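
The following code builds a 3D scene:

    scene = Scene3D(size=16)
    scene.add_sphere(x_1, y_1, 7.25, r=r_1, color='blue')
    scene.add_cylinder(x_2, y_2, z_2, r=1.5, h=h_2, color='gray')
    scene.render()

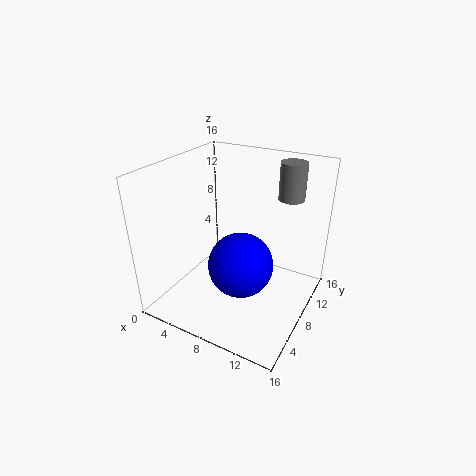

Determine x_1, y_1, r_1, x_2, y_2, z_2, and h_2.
x_1 = 10.25
y_1 = 4.5
r_1 = 3.25
x_2 = 12
y_2 = 13.25
z_2 = 11.5
h_2 = 4.25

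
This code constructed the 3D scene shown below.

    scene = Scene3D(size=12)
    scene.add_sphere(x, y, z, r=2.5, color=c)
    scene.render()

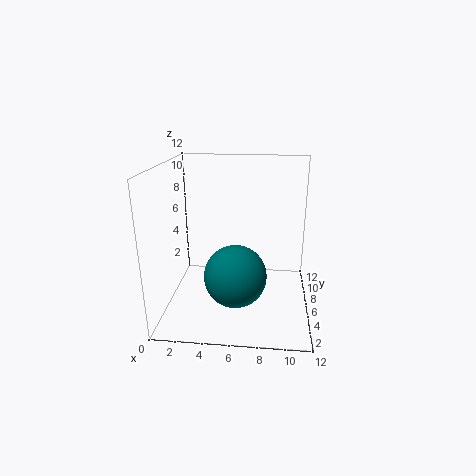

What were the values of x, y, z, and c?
x = 6, y = 4, z = 3.5, c = 'teal'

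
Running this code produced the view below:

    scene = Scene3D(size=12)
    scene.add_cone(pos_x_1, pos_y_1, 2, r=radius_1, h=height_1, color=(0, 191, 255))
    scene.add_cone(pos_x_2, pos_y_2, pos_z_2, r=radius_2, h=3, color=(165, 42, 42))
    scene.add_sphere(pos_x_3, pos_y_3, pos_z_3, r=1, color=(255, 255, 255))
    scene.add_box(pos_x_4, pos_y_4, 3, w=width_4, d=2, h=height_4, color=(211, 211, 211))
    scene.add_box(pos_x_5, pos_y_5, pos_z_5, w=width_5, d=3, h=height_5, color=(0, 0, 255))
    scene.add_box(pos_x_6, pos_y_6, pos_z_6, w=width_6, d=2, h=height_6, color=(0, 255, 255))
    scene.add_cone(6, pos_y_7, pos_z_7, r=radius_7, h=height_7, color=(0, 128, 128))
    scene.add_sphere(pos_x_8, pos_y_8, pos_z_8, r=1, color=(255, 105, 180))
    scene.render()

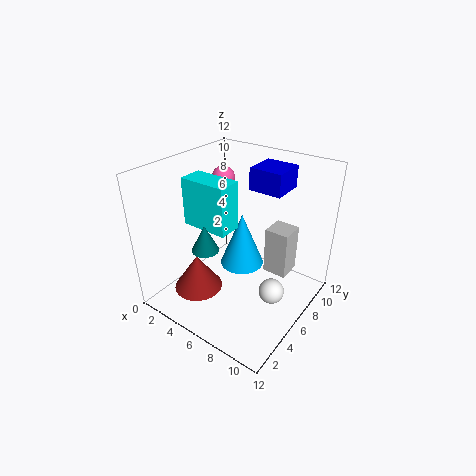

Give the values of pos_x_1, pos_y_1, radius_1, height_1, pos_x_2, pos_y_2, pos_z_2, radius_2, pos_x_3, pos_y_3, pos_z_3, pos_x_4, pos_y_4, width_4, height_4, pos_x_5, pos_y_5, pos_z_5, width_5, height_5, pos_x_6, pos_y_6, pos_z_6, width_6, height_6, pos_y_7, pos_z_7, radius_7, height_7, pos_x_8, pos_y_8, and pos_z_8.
pos_x_1 = 5; pos_y_1 = 8; radius_1 = 2; height_1 = 5; pos_x_2 = 4; pos_y_2 = 3; pos_z_2 = 2; radius_2 = 2; pos_x_3 = 10; pos_y_3 = 5; pos_z_3 = 3; pos_x_4 = 8; pos_y_4 = 7; width_4 = 2; height_4 = 4; pos_x_5 = 5; pos_y_5 = 9; pos_z_5 = 9; width_5 = 3; height_5 = 2; pos_x_6 = 2; pos_y_6 = 4; pos_z_6 = 7; width_6 = 4; height_6 = 4; pos_y_7 = 2; pos_z_7 = 7; radius_7 = 1; height_7 = 2; pos_x_8 = 3; pos_y_8 = 8; pos_z_8 = 10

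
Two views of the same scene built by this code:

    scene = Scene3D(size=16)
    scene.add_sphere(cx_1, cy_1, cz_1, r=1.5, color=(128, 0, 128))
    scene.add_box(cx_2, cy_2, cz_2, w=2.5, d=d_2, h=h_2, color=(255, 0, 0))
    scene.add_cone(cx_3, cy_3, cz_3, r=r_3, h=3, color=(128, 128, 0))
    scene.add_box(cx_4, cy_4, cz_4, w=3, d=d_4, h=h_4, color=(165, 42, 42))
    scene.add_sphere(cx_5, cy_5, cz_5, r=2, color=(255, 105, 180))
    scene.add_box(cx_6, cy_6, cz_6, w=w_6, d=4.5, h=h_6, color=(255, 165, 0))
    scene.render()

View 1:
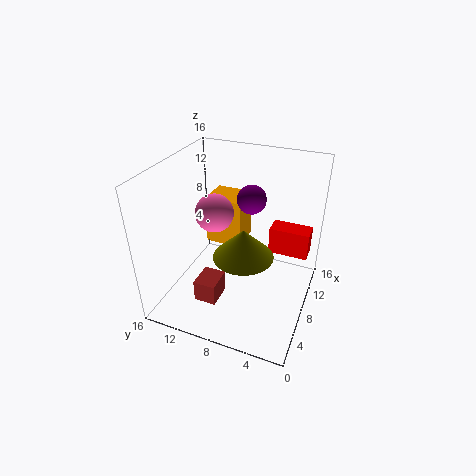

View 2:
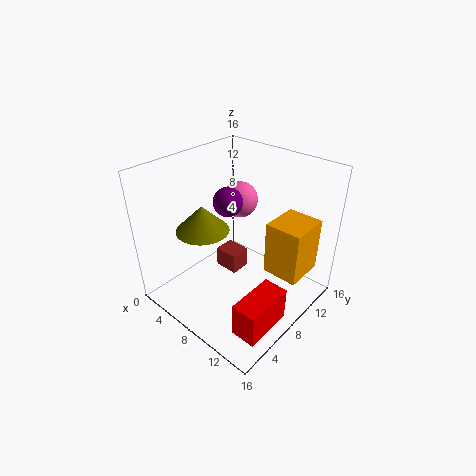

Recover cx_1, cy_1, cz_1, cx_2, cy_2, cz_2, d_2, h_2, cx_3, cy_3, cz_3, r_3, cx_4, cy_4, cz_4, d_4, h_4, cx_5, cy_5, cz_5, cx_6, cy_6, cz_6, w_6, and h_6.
cx_1 = 8; cy_1 = 6.5; cz_1 = 13; cx_2 = 13.5; cy_2 = 1; cz_2 = 3; d_2 = 5; h_2 = 3.5; cx_3 = 4.5; cy_3 = 6; cz_3 = 8.5; r_3 = 3; cx_4 = 3.5; cy_4 = 9; cz_4 = 1.5; d_4 = 2.5; h_4 = 2.5; cx_5 = 6.5; cy_5 = 10; cz_5 = 11.5; cx_6 = 11; cy_6 = 9; cz_6 = 4.5; w_6 = 4; h_6 = 6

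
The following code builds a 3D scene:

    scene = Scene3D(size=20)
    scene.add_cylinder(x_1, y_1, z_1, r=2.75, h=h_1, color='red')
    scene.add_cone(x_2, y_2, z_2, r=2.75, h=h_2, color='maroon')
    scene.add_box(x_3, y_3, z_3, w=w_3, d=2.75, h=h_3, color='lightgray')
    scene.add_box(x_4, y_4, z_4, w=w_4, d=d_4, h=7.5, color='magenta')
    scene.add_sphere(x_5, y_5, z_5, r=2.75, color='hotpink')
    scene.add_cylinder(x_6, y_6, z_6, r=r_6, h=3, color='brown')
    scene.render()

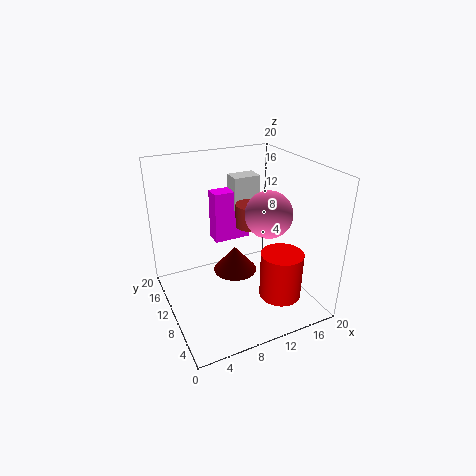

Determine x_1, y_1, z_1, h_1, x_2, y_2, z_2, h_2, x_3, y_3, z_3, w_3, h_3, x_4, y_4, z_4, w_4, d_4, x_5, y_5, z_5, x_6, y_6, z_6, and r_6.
x_1 = 13.25
y_1 = 3.75
z_1 = 3.75
h_1 = 6.25
x_2 = 8
y_2 = 6.75
z_2 = 7.5
h_2 = 3.25
x_3 = 11.25
y_3 = 13.5
z_3 = 11.5
w_3 = 4
h_3 = 5.75
x_4 = 8.25
y_4 = 13.75
z_4 = 7.75
w_4 = 5.5
d_4 = 2.5
x_5 = 10.75
y_5 = 3.5
z_5 = 16
x_6 = 11.25
y_6 = 8.75
z_6 = 12.25
r_6 = 2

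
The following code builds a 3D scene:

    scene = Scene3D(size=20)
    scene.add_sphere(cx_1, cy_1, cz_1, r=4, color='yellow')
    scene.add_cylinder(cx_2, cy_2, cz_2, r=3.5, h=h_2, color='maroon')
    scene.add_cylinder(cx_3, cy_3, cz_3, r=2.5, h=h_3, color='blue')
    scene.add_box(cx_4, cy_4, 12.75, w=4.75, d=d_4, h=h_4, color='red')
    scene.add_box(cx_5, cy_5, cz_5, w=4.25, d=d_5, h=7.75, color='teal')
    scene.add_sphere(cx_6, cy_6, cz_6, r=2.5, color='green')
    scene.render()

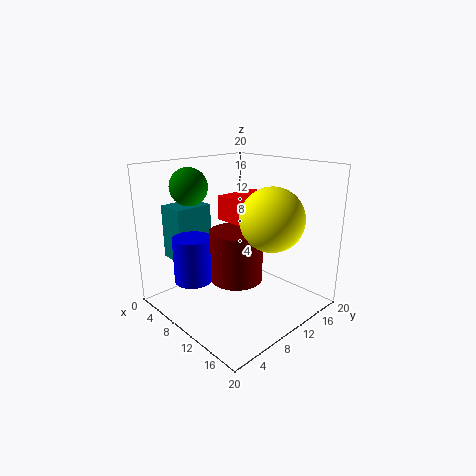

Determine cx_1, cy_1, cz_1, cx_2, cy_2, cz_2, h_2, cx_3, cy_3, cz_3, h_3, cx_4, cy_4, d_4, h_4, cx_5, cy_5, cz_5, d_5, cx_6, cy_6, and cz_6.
cx_1 = 16, cy_1 = 10, cz_1 = 14, cx_2 = 11.75, cy_2 = 8, cz_2 = 5.25, h_2 = 6.75, cx_3 = 8.25, cy_3 = 3.5, cz_3 = 5.25, h_3 = 6, cx_4 = 8.25, cy_4 = 8, d_4 = 6.5, h_4 = 3.25, cx_5 = 0.75, cy_5 = 3.75, cz_5 = 6.25, d_5 = 5.5, cx_6 = 6, cy_6 = 5, cz_6 = 17.25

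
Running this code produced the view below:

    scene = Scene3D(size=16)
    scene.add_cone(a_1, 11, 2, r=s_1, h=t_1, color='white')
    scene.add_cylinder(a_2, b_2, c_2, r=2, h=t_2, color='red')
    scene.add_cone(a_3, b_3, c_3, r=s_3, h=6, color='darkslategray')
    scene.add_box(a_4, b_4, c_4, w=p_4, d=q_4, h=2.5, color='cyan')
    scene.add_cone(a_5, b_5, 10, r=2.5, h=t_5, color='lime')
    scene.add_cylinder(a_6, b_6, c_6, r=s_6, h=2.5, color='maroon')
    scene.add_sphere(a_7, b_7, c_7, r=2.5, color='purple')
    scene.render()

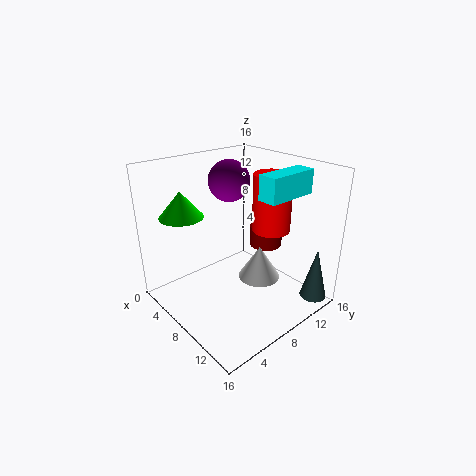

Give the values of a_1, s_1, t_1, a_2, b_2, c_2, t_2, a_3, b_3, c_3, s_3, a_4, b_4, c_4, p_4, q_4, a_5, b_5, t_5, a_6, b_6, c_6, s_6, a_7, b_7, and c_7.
a_1 = 8.5, s_1 = 2.5, t_1 = 4, a_2 = 11, b_2 = 10, c_2 = 9.5, t_2 = 6, a_3 = 14.5, b_3 = 14, c_3 = 1, s_3 = 1.5, a_4 = 11.5, b_4 = 7.5, c_4 = 13.5, p_4 = 2, q_4 = 5.5, a_5 = 3, b_5 = 4, t_5 = 3, a_6 = 7, b_6 = 13.5, c_6 = 5, s_6 = 2, a_7 = 3.5, b_7 = 10.5, c_7 = 13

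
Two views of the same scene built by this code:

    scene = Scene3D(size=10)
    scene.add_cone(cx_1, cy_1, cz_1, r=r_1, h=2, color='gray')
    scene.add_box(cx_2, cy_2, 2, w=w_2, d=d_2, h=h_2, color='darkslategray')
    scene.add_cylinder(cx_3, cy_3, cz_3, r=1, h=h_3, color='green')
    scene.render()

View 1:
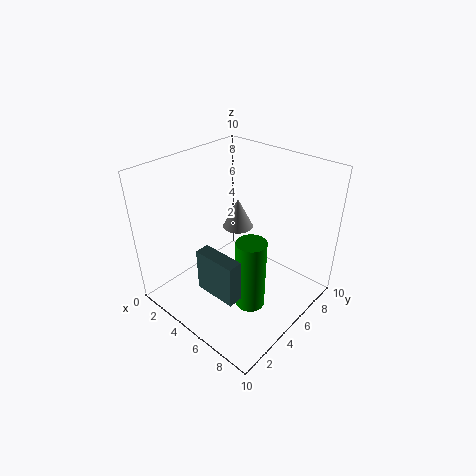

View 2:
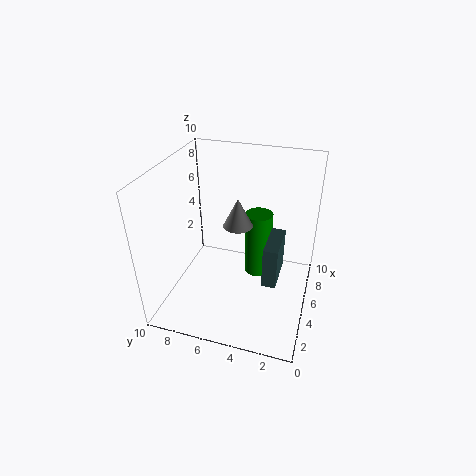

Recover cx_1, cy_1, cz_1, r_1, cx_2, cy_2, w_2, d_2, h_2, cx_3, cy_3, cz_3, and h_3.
cx_1 = 5; cy_1 = 5; cz_1 = 6; r_1 = 1; cx_2 = 4; cy_2 = 2; w_2 = 3; d_2 = 1; h_2 = 3; cx_3 = 7; cy_3 = 4; cz_3 = 1; h_3 = 5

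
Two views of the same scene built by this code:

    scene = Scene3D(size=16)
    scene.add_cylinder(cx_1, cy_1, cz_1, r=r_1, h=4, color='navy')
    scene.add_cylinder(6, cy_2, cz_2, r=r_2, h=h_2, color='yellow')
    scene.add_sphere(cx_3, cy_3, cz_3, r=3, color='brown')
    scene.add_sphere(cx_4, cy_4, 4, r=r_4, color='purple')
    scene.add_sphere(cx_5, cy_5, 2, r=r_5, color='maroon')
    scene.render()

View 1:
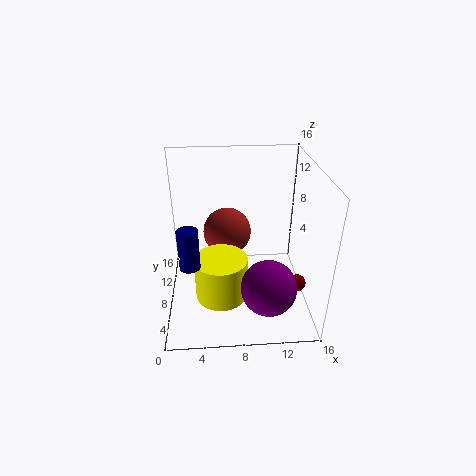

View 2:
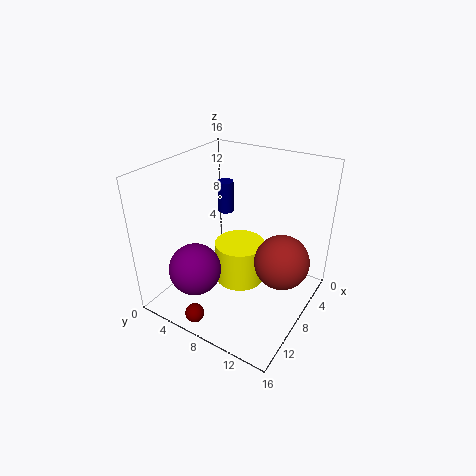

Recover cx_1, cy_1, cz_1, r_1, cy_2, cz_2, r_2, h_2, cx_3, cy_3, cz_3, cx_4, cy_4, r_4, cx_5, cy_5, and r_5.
cx_1 = 3
cy_1 = 3
cz_1 = 8
r_1 = 1
cy_2 = 7
cz_2 = 1
r_2 = 3
h_2 = 5
cx_3 = 7
cy_3 = 13
cz_3 = 6
cx_4 = 11
cy_4 = 4
r_4 = 3
cx_5 = 15
cy_5 = 7
r_5 = 1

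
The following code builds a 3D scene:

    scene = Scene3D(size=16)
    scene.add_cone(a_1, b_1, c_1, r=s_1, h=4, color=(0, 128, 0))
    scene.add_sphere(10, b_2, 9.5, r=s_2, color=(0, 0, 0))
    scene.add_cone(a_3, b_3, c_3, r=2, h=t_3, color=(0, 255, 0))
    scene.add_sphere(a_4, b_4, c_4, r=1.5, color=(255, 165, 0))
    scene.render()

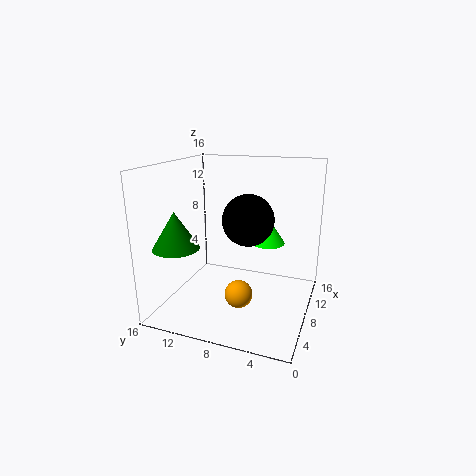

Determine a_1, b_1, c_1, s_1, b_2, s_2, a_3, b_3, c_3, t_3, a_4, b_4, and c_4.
a_1 = 4
b_1 = 13.5
c_1 = 7.5
s_1 = 2.5
b_2 = 7.5
s_2 = 3
a_3 = 11.5
b_3 = 5.5
c_3 = 6.5
t_3 = 3
a_4 = 5.5
b_4 = 7
c_4 = 2.5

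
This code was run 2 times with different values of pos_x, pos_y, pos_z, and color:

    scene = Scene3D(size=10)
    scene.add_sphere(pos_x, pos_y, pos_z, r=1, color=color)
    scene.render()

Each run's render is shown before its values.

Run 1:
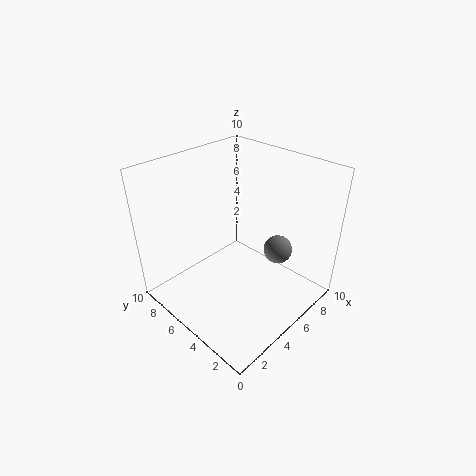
pos_x = 7; pos_y = 3; pos_z = 4; color = 'gray'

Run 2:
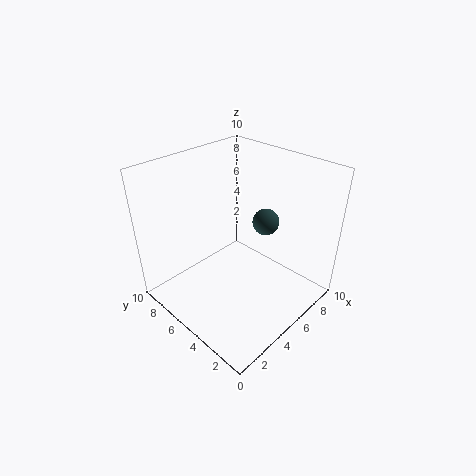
pos_x = 8; pos_y = 5; pos_z = 5; color = 'darkslategray'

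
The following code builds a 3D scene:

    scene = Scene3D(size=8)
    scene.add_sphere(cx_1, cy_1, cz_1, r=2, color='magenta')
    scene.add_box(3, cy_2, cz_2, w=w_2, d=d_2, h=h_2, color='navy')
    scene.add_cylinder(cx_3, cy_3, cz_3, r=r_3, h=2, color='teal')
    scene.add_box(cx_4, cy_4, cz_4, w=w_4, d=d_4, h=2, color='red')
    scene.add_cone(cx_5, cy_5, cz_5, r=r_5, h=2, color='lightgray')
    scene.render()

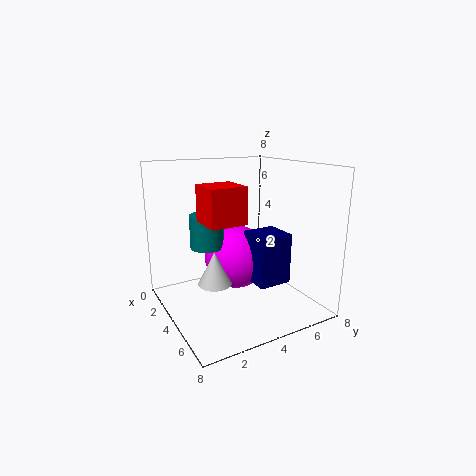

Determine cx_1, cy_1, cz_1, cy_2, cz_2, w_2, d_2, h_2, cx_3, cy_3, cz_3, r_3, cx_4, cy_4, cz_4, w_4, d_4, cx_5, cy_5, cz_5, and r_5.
cx_1 = 2
cy_1 = 5
cz_1 = 2
cy_2 = 5
cz_2 = 1
w_2 = 2
d_2 = 2
h_2 = 3
cx_3 = 2
cy_3 = 3
cz_3 = 3
r_3 = 1
cx_4 = 3
cy_4 = 2
cz_4 = 5
w_4 = 2
d_4 = 2
cx_5 = 3
cy_5 = 3
cz_5 = 1
r_5 = 1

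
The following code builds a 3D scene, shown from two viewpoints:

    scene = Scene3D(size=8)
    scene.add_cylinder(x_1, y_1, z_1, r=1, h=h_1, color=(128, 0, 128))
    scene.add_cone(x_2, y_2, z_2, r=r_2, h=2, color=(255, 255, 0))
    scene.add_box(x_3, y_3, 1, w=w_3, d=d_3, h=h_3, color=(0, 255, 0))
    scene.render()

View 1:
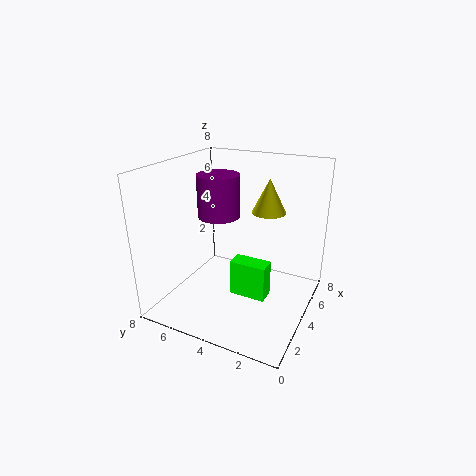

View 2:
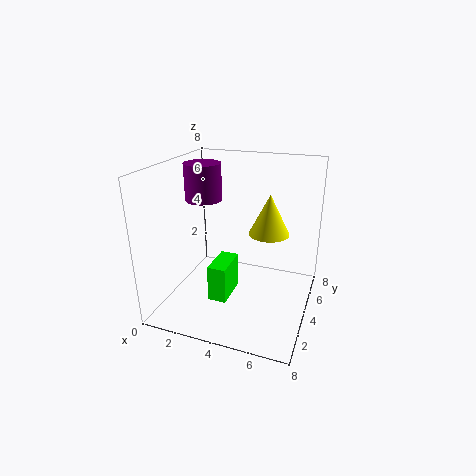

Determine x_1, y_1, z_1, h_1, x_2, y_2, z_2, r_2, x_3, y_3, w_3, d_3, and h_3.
x_1 = 2, y_1 = 4, z_1 = 6, h_1 = 2, x_2 = 6, y_2 = 3, z_2 = 5, r_2 = 1, x_3 = 3, y_3 = 2, w_3 = 1, d_3 = 2, h_3 = 2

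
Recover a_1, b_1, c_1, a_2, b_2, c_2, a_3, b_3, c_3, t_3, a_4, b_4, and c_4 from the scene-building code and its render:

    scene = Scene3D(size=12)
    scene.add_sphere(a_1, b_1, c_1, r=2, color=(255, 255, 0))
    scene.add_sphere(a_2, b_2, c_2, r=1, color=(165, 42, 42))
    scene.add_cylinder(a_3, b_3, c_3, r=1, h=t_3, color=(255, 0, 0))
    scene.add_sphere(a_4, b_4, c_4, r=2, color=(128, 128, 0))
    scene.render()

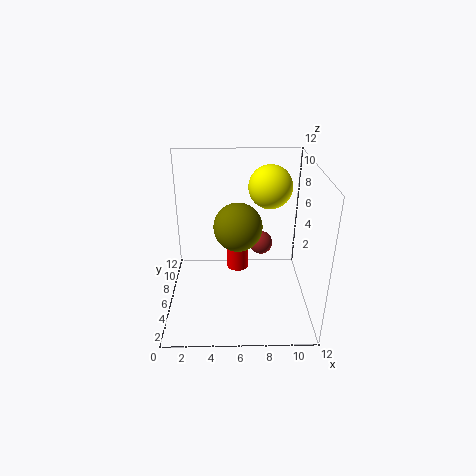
a_1 = 9
b_1 = 10
c_1 = 9
a_2 = 8
b_2 = 7
c_2 = 5
a_3 = 6
b_3 = 8
c_3 = 2
t_3 = 4
a_4 = 6
b_4 = 6
c_4 = 7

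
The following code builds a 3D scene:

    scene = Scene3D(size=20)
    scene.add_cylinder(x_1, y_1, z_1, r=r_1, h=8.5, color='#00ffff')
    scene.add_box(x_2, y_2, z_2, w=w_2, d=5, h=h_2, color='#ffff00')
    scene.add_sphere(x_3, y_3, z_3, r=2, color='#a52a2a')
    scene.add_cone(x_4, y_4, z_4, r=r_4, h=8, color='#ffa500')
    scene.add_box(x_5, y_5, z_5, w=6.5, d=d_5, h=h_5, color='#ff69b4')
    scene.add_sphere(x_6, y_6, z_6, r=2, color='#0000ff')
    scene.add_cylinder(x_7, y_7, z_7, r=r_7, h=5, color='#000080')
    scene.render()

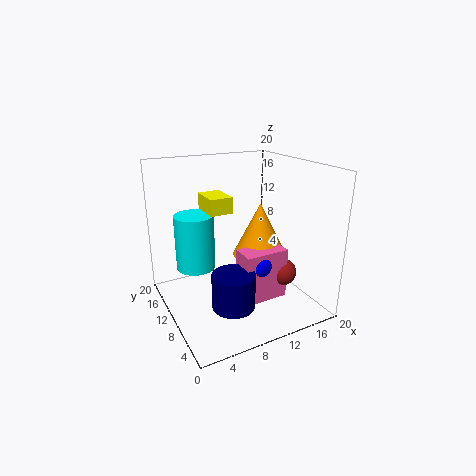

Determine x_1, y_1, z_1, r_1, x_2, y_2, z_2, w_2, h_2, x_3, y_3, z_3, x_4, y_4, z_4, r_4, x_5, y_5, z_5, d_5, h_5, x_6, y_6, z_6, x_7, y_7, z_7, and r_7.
x_1 = 6, y_1 = 16.5, z_1 = 3.5, r_1 = 3, x_2 = 8, y_2 = 14.5, z_2 = 12, w_2 = 3.5, h_2 = 2.5, x_3 = 16.5, y_3 = 8, z_3 = 4, x_4 = 14.5, y_4 = 11.5, z_4 = 6, r_4 = 4, x_5 = 10, y_5 = 7, z_5 = 0.5, d_5 = 3.5, h_5 = 7.5, x_6 = 12.5, y_6 = 8.5, z_6 = 6, x_7 = 8, y_7 = 7.5, z_7 = 1, r_7 = 3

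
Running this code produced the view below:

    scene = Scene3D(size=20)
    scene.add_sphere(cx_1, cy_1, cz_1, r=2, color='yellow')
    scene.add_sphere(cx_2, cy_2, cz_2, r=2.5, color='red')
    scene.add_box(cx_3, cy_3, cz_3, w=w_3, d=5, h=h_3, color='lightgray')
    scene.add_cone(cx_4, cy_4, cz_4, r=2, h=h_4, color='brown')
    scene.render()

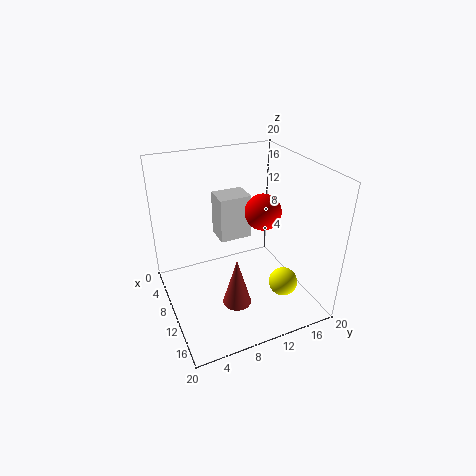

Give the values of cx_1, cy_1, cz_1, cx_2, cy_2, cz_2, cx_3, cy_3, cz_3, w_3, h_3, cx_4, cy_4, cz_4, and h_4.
cx_1 = 14.5, cy_1 = 15, cz_1 = 4, cx_2 = 10.5, cy_2 = 13.5, cz_2 = 13.5, cx_3 = 1, cy_3 = 9.5, cz_3 = 6.5, w_3 = 4, h_3 = 7, cx_4 = 13, cy_4 = 8.5, cz_4 = 1.5, h_4 = 7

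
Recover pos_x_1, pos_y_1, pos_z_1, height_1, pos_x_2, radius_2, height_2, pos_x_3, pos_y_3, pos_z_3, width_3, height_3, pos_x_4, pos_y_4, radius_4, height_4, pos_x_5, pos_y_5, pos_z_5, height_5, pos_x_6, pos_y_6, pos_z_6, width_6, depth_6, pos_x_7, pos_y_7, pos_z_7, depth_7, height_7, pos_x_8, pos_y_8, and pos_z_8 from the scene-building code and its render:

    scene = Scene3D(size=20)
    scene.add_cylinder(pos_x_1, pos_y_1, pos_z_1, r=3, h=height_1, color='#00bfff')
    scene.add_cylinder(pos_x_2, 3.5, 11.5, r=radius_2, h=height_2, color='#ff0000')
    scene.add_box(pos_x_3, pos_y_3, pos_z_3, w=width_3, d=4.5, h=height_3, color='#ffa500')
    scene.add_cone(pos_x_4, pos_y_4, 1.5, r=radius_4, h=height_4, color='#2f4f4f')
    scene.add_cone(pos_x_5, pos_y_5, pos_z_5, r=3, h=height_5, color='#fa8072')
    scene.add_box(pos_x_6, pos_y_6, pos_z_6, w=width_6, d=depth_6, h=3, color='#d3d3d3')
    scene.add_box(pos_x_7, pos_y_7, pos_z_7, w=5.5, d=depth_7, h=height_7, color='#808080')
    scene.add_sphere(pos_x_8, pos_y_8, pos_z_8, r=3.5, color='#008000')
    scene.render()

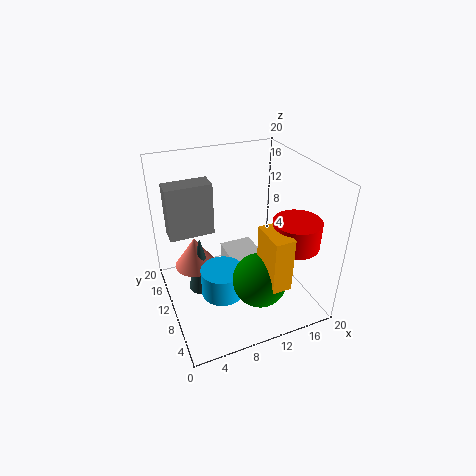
pos_x_1 = 7; pos_y_1 = 8.5; pos_z_1 = 2.5; height_1 = 4; pos_x_2 = 15; radius_2 = 3; height_2 = 3.5; pos_x_3 = 10.5; pos_y_3 = 0.5; pos_z_3 = 7.5; width_3 = 2.5; height_3 = 7; pos_x_4 = 5; pos_y_4 = 12; radius_4 = 2; height_4 = 8.5; pos_x_5 = 4.5; pos_y_5 = 13; pos_z_5 = 5; height_5 = 4.5; pos_x_6 = 9.5; pos_y_6 = 10; pos_z_6 = 2.5; width_6 = 5; depth_6 = 6; pos_x_7 = 0.5; pos_y_7 = 8; pos_z_7 = 13; depth_7 = 2.5; height_7 = 6.5; pos_x_8 = 10.5; pos_y_8 = 4; pos_z_8 = 7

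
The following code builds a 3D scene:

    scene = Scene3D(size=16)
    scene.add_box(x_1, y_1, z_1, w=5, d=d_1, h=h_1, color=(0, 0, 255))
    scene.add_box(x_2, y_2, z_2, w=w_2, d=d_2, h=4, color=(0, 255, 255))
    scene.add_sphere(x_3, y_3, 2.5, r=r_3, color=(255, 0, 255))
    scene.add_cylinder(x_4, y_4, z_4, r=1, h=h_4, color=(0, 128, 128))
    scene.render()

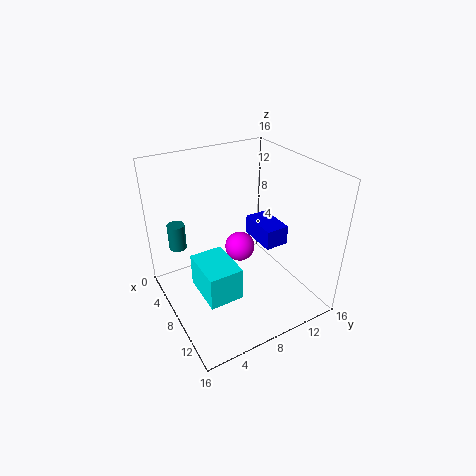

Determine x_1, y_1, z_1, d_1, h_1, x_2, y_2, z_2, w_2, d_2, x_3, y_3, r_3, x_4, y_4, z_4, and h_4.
x_1 = 2.5; y_1 = 12.5; z_1 = 4.5; d_1 = 3; h_1 = 2.5; x_2 = 4.5; y_2 = 3.5; z_2 = 1; w_2 = 5.5; d_2 = 4; x_3 = 2.5; y_3 = 11.5; r_3 = 2; x_4 = 3.5; y_4 = 2.5; z_4 = 6; h_4 = 3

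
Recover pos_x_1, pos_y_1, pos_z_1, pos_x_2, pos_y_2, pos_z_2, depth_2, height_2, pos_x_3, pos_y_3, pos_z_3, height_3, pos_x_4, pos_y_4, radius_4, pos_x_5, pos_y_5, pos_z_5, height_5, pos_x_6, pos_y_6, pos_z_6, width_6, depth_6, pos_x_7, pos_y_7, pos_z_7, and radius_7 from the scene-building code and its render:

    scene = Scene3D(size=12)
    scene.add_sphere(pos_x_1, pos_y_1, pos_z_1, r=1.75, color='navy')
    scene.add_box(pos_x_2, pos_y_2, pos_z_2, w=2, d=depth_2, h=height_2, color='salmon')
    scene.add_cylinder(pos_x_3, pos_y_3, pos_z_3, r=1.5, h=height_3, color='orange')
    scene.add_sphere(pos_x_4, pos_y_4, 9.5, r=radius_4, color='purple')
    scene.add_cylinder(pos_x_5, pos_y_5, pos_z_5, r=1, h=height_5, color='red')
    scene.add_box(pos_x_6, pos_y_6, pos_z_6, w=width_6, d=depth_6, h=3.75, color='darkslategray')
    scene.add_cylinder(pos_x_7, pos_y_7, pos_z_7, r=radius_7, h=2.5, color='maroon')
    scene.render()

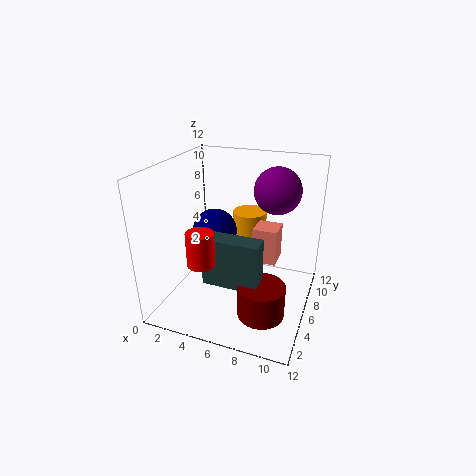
pos_x_1 = 4.5, pos_y_1 = 4.75, pos_z_1 = 7, pos_x_2 = 7.25, pos_y_2 = 6, pos_z_2 = 4, depth_2 = 2, height_2 = 3, pos_x_3 = 6, pos_y_3 = 9, pos_z_3 = 3.75, height_3 = 3.5, pos_x_4 = 8.5, pos_y_4 = 8.75, radius_4 = 2, pos_x_5 = 5, pos_y_5 = 1.25, pos_z_5 = 6, height_5 = 2.5, pos_x_6 = 4.75, pos_y_6 = 1.75, pos_z_6 = 4, width_6 = 4.25, depth_6 = 1.5, pos_x_7 = 9.25, pos_y_7 = 2.25, pos_z_7 = 2, radius_7 = 1.75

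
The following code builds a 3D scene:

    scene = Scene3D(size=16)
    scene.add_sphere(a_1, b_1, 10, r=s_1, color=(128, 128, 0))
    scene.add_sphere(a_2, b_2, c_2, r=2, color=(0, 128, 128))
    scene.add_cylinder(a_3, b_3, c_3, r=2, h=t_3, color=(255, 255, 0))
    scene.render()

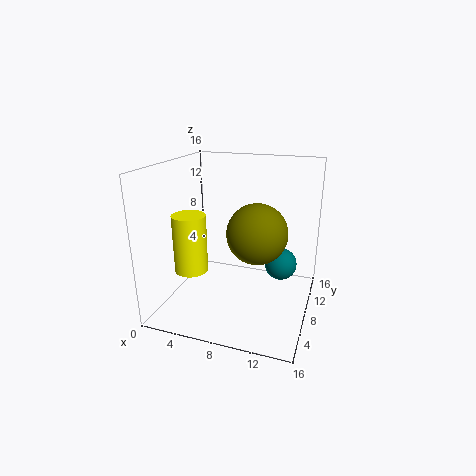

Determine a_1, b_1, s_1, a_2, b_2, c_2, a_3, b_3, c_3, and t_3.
a_1 = 11, b_1 = 5, s_1 = 3, a_2 = 12, b_2 = 13, c_2 = 3, a_3 = 2, b_3 = 8, c_3 = 3, t_3 = 7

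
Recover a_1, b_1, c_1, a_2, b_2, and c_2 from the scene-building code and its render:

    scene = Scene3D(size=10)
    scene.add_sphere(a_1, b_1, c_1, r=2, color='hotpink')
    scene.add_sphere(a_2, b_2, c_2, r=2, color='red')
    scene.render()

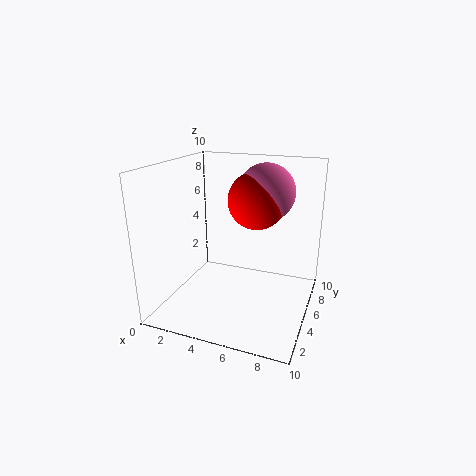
a_1 = 6.5
b_1 = 6.5
c_1 = 8
a_2 = 6
b_2 = 6
c_2 = 7.5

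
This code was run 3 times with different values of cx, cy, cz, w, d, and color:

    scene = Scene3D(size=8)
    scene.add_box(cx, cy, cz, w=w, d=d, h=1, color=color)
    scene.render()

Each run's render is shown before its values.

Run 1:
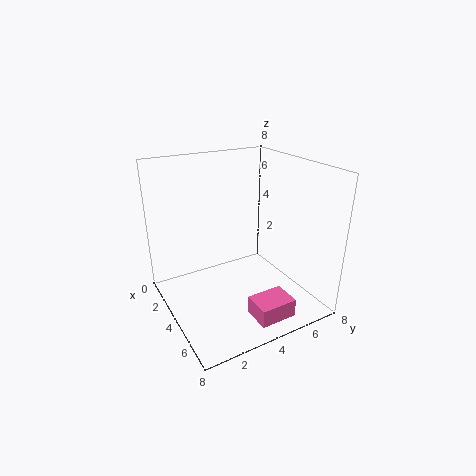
cx = 6; cy = 3.5; cz = 0.5; w = 1.5; d = 2; color = 'hotpink'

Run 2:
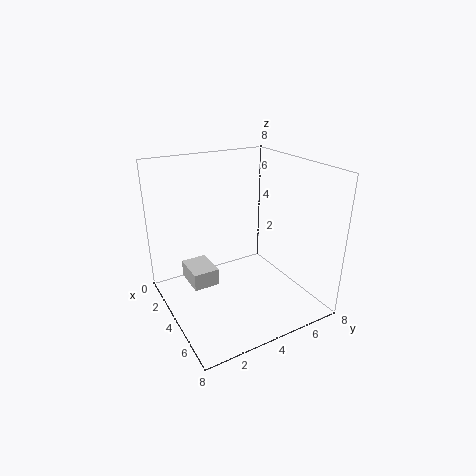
cx = 1.5; cy = 1.5; cz = 1; w = 2; d = 1.5; color = 'lightgray'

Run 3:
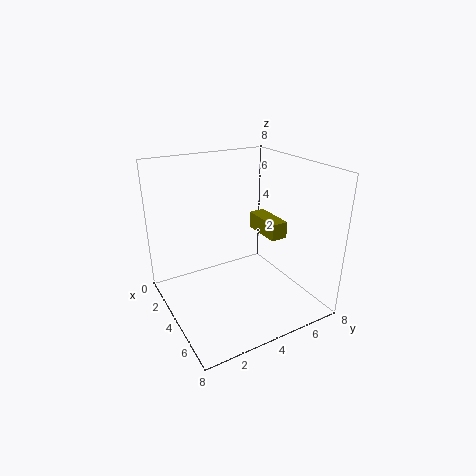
cx = 2; cy = 6; cz = 3.5; w = 2.5; d = 1; color = 'olive'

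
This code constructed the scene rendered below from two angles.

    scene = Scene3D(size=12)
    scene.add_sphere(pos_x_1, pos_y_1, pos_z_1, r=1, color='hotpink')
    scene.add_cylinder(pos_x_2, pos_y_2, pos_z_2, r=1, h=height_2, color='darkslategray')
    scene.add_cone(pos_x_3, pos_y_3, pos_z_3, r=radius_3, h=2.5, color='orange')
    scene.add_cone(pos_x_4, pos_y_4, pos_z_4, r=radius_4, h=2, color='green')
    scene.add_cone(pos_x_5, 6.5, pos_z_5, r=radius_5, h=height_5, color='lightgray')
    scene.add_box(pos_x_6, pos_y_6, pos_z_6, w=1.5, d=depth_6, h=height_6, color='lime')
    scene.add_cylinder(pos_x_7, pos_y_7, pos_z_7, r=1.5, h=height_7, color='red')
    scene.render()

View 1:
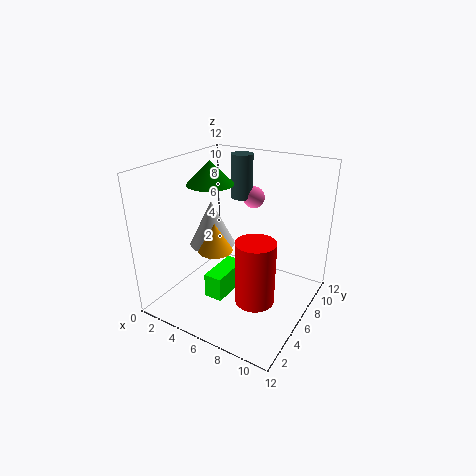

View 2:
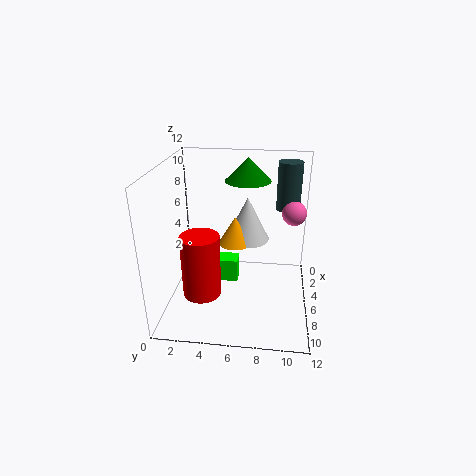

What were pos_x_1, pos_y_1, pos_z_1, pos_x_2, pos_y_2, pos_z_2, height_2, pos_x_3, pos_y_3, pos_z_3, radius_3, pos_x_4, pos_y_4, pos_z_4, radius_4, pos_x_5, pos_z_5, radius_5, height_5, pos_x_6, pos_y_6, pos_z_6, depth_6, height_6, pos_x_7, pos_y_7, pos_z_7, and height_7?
pos_x_1 = 5
pos_y_1 = 10.5
pos_z_1 = 8
pos_x_2 = 4
pos_y_2 = 10
pos_z_2 = 8
height_2 = 4
pos_x_3 = 4
pos_y_3 = 5.5
pos_z_3 = 4.5
radius_3 = 1.5
pos_x_4 = 3
pos_y_4 = 6.5
pos_z_4 = 10
radius_4 = 2
pos_x_5 = 3
pos_z_5 = 4.5
radius_5 = 2
height_5 = 4
pos_x_6 = 5
pos_y_6 = 2.5
pos_z_6 = 2
depth_6 = 3.5
height_6 = 2
pos_x_7 = 9
pos_y_7 = 3.5
pos_z_7 = 2.5
height_7 = 5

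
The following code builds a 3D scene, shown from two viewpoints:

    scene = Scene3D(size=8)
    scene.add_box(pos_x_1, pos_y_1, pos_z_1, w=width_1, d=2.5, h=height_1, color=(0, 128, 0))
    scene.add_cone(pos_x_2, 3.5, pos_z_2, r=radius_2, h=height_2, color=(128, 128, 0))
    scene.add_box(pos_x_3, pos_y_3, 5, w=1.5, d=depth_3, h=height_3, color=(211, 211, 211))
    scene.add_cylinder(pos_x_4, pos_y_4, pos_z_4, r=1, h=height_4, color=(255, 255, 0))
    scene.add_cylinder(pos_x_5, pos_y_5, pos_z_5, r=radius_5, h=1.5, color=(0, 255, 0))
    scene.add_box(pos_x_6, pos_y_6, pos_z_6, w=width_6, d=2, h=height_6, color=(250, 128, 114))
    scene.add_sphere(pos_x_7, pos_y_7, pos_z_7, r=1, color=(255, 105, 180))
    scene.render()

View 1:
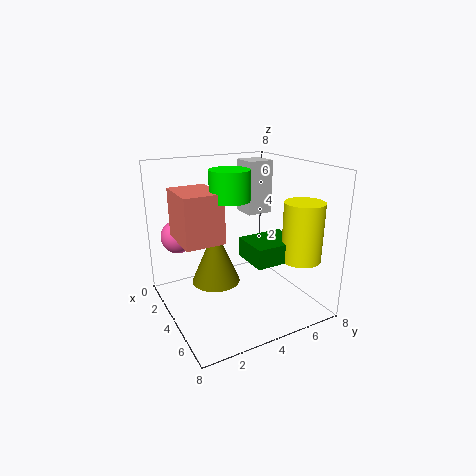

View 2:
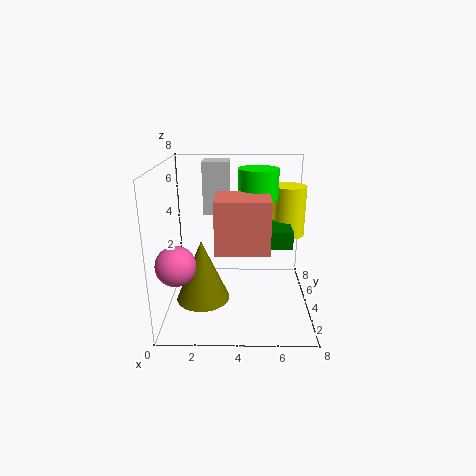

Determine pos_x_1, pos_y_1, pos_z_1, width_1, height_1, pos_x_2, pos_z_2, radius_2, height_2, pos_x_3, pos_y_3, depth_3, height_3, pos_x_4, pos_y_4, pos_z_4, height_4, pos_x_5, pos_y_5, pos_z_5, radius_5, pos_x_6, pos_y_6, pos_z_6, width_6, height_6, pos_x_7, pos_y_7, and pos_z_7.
pos_x_1 = 5, pos_y_1 = 3.5, pos_z_1 = 3.5, width_1 = 2, height_1 = 1, pos_x_2 = 2, pos_z_2 = 0.5, radius_2 = 1.5, height_2 = 3.5, pos_x_3 = 2, pos_y_3 = 5, depth_3 = 1.5, height_3 = 3, pos_x_4 = 7, pos_y_4 = 6, pos_z_4 = 3.5, height_4 = 3, pos_x_5 = 5, pos_y_5 = 3, pos_z_5 = 6.5, radius_5 = 1, pos_x_6 = 3, pos_y_6 = 0.5, pos_z_6 = 4.5, width_6 = 2.5, height_6 = 2.5, pos_x_7 = 1, pos_y_7 = 1.5, pos_z_7 = 3.5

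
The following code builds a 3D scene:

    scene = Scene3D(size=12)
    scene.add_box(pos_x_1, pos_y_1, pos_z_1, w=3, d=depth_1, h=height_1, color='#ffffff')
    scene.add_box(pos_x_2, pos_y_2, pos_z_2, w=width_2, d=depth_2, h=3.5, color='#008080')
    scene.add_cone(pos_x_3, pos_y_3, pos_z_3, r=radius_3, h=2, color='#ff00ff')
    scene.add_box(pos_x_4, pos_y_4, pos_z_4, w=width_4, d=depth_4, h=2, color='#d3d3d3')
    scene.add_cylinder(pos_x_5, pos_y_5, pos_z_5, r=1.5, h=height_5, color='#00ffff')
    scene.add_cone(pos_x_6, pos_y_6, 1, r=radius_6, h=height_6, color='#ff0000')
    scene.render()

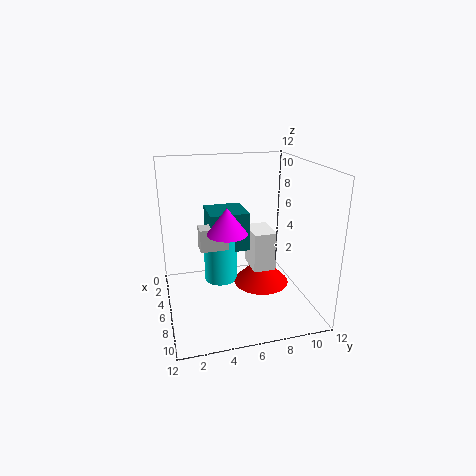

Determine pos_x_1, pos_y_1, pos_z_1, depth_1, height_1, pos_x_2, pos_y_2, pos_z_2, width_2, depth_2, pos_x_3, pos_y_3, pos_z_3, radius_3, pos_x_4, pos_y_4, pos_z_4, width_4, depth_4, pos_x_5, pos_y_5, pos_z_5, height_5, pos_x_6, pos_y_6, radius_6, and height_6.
pos_x_1 = 3; pos_y_1 = 7.5; pos_z_1 = 2.5; depth_1 = 2; height_1 = 3.5; pos_x_2 = 1; pos_y_2 = 4; pos_z_2 = 4; width_2 = 3.5; depth_2 = 3.5; pos_x_3 = 8.5; pos_y_3 = 4.5; pos_z_3 = 7.5; radius_3 = 1.5; pos_x_4 = 3.5; pos_y_4 = 3; pos_z_4 = 4.5; width_4 = 1.5; depth_4 = 2.5; pos_x_5 = 3.5; pos_y_5 = 5; pos_z_5 = 1; height_5 = 5; pos_x_6 = 5; pos_y_6 = 8.5; radius_6 = 2.5; height_6 = 2.5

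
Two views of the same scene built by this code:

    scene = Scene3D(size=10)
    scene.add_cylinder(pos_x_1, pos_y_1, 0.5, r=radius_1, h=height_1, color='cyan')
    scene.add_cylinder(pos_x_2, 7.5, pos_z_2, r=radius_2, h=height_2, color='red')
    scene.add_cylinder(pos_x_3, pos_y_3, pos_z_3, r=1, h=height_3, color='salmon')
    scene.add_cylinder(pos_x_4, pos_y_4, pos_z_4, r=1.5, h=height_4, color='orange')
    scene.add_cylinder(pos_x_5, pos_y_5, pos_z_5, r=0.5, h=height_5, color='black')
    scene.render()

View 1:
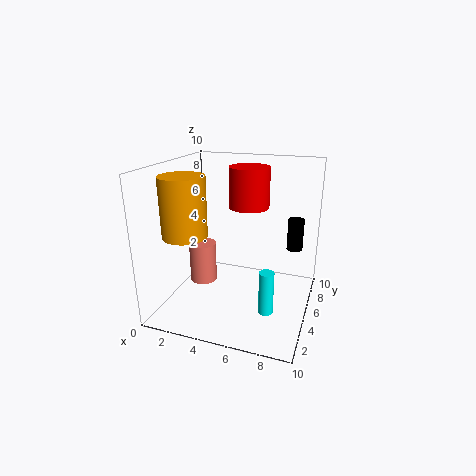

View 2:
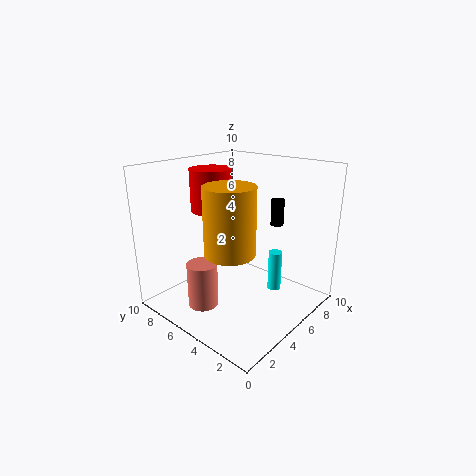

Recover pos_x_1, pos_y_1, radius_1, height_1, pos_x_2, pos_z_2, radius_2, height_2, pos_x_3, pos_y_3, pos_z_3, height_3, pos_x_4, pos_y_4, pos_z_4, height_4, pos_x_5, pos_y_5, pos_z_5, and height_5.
pos_x_1 = 7.5, pos_y_1 = 3.5, radius_1 = 0.5, height_1 = 3, pos_x_2 = 5, pos_z_2 = 6.5, radius_2 = 1.5, height_2 = 3, pos_x_3 = 2, pos_y_3 = 5.5, pos_z_3 = 1, height_3 = 3, pos_x_4 = 2, pos_y_4 = 3, pos_z_4 = 5.5, height_4 = 4, pos_x_5 = 9, pos_y_5 = 4.5, pos_z_5 = 5, height_5 = 2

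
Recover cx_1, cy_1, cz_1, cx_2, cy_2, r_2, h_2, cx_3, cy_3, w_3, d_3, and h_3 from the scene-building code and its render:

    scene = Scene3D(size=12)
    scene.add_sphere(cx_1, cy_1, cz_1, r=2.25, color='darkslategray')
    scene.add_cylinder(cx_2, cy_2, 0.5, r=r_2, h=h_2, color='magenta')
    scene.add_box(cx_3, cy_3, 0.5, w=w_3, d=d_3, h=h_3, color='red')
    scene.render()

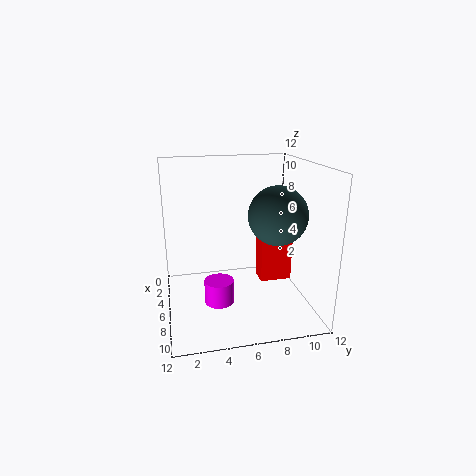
cx_1 = 8.5, cy_1 = 8.5, cz_1 = 8.5, cx_2 = 6.5, cy_2 = 4.25, r_2 = 1.25, h_2 = 2, cx_3 = 2, cy_3 = 8.75, w_3 = 2, d_3 = 3, h_3 = 4.5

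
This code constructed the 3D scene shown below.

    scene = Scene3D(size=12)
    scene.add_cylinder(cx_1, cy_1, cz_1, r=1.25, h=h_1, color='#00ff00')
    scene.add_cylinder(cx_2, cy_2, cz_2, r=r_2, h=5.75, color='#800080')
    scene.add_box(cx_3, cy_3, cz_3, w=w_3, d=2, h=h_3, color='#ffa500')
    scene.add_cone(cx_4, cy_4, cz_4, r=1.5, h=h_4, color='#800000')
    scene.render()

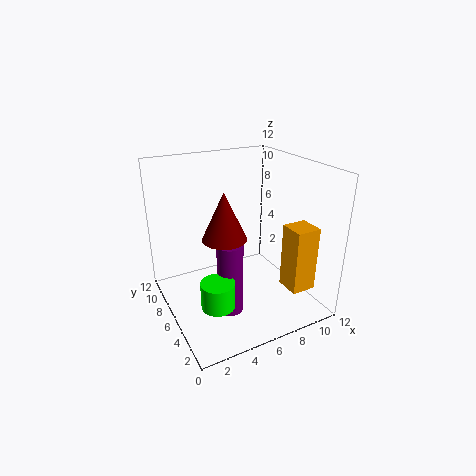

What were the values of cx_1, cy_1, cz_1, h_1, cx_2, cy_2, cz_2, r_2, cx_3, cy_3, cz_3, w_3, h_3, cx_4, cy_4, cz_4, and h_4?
cx_1 = 2.5; cy_1 = 2.5; cz_1 = 2.75; h_1 = 2; cx_2 = 4; cy_2 = 3.5; cz_2 = 1.25; r_2 = 1; cx_3 = 8.5; cy_3 = 1.25; cz_3 = 2.5; w_3 = 2; h_3 = 5.25; cx_4 = 3; cy_4 = 2.25; cz_4 = 8.25; h_4 = 3.25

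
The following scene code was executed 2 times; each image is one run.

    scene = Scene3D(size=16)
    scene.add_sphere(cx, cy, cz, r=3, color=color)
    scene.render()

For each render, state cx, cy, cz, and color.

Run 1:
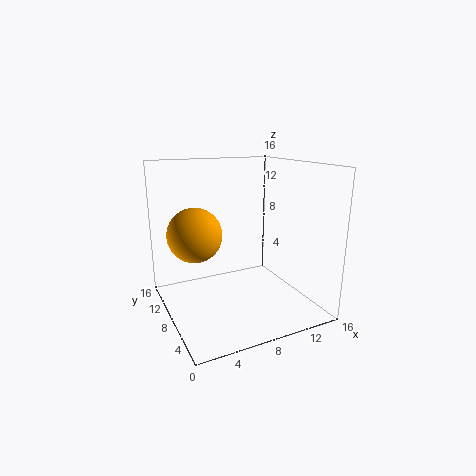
cx = 3.5; cy = 9.5; cz = 8.5; color = 'orange'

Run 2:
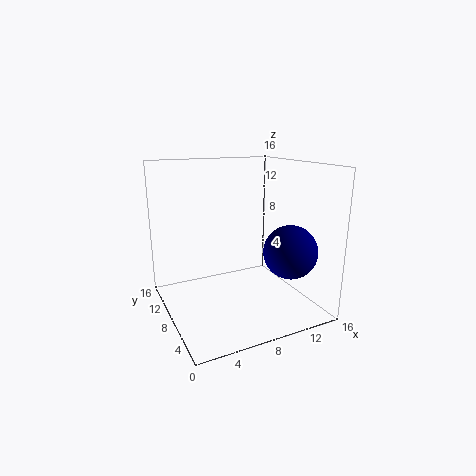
cx = 13; cy = 5; cz = 6.5; color = 'navy'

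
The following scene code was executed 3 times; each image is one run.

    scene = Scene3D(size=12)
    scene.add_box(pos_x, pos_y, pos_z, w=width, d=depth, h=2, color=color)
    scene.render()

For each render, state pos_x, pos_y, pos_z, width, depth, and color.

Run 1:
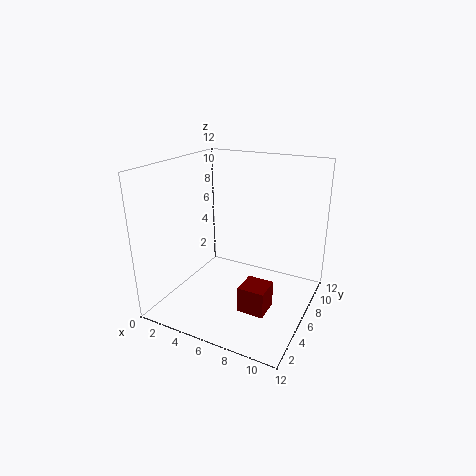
pos_x = 8, pos_y = 2, pos_z = 2, width = 2, depth = 2, color = 'maroon'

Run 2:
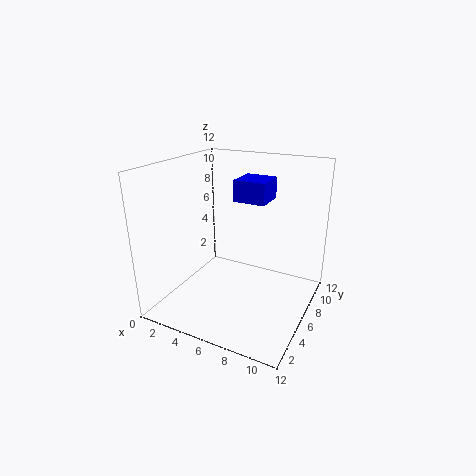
pos_x = 4, pos_y = 9, pos_z = 8, width = 3, depth = 3, color = 'blue'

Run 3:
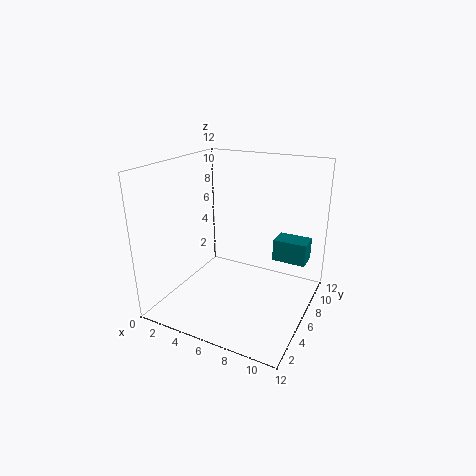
pos_x = 8, pos_y = 9, pos_z = 3, width = 3, depth = 2, color = 'teal'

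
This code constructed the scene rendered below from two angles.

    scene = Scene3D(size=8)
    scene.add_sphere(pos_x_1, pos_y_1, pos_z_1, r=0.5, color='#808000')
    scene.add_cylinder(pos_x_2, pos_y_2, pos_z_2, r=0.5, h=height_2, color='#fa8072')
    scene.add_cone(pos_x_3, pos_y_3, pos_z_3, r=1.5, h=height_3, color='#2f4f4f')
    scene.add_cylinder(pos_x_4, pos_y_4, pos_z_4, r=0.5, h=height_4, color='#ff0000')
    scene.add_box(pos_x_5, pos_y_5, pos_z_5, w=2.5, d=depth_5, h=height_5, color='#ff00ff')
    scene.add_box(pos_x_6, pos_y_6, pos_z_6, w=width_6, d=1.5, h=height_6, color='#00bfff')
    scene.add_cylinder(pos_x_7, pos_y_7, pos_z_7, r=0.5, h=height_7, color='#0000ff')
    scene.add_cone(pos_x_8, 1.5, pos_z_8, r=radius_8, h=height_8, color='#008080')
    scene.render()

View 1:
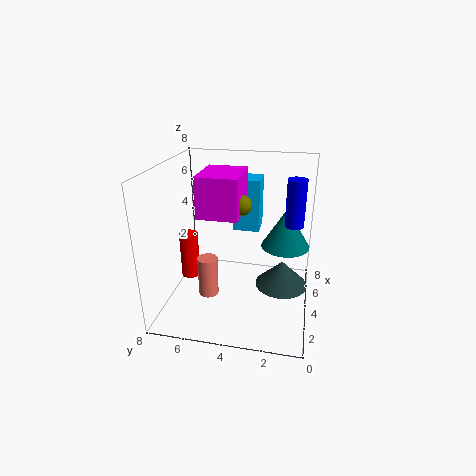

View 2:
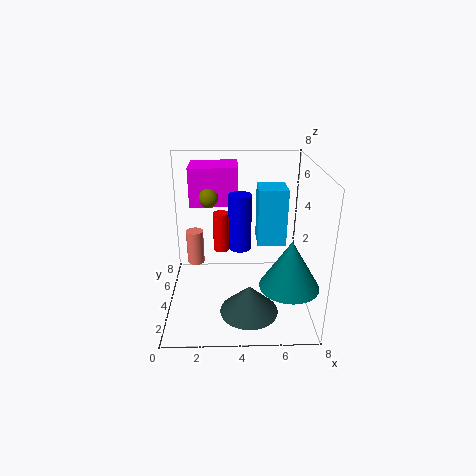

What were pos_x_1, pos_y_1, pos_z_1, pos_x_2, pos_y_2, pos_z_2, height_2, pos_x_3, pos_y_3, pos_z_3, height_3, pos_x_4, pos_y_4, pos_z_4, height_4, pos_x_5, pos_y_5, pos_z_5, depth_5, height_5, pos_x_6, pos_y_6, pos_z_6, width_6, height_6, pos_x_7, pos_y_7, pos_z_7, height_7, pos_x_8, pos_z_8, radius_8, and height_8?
pos_x_1 = 2.5
pos_y_1 = 3.5
pos_z_1 = 6.5
pos_x_2 = 1.5
pos_y_2 = 5
pos_z_2 = 2
height_2 = 2
pos_x_3 = 4.5
pos_y_3 = 1.5
pos_z_3 = 1
height_3 = 1.5
pos_x_4 = 3
pos_y_4 = 6.5
pos_z_4 = 2
height_4 = 2.5
pos_x_5 = 1.5
pos_y_5 = 3.5
pos_z_5 = 6
depth_5 = 2
height_5 = 2
pos_x_6 = 5
pos_y_6 = 3
pos_z_6 = 4
width_6 = 1.5
height_6 = 3
pos_x_7 = 4
pos_y_7 = 1
pos_z_7 = 5
height_7 = 2.5
pos_x_8 = 6.5
pos_z_8 = 2.5
radius_8 = 1.5
height_8 = 2.5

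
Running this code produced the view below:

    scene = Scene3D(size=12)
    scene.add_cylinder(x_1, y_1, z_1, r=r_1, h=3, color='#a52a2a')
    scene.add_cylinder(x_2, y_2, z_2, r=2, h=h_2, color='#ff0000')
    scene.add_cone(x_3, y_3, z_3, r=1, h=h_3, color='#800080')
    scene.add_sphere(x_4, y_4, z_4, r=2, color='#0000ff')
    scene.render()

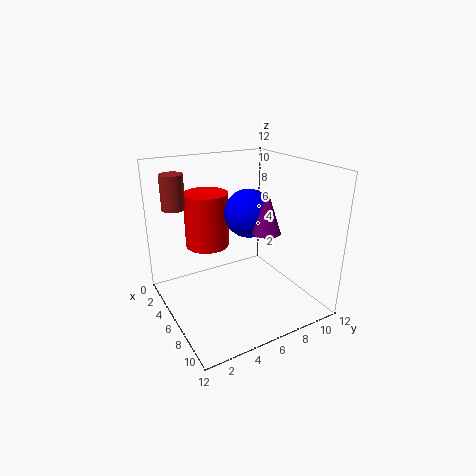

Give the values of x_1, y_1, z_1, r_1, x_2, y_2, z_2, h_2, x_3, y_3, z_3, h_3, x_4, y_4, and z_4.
x_1 = 2
y_1 = 2
z_1 = 8
r_1 = 1
x_2 = 2
y_2 = 5
z_2 = 4
h_2 = 5
x_3 = 10
y_3 = 6
z_3 = 8
h_3 = 3
x_4 = 6
y_4 = 7
z_4 = 8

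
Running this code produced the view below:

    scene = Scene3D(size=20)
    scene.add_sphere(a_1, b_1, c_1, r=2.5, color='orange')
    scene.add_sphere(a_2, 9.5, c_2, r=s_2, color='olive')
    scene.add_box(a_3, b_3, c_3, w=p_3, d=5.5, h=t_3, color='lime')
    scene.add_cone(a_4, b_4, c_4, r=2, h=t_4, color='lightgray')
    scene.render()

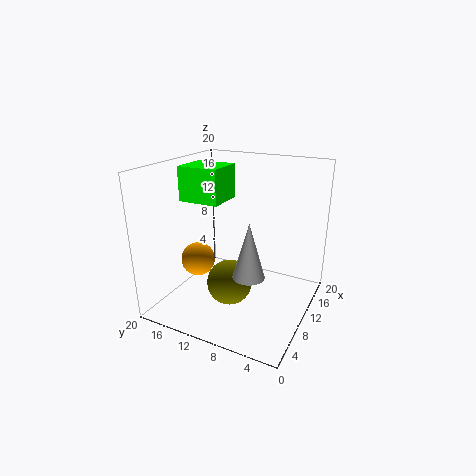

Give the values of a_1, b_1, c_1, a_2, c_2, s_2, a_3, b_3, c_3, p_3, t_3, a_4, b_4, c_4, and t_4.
a_1 = 9.5
b_1 = 16.5
c_1 = 5.5
a_2 = 6.5
c_2 = 5
s_2 = 3
a_3 = 6
b_3 = 11
c_3 = 15.5
p_3 = 5
t_3 = 4.5
a_4 = 5
b_4 = 6
c_4 = 7.5
t_4 = 7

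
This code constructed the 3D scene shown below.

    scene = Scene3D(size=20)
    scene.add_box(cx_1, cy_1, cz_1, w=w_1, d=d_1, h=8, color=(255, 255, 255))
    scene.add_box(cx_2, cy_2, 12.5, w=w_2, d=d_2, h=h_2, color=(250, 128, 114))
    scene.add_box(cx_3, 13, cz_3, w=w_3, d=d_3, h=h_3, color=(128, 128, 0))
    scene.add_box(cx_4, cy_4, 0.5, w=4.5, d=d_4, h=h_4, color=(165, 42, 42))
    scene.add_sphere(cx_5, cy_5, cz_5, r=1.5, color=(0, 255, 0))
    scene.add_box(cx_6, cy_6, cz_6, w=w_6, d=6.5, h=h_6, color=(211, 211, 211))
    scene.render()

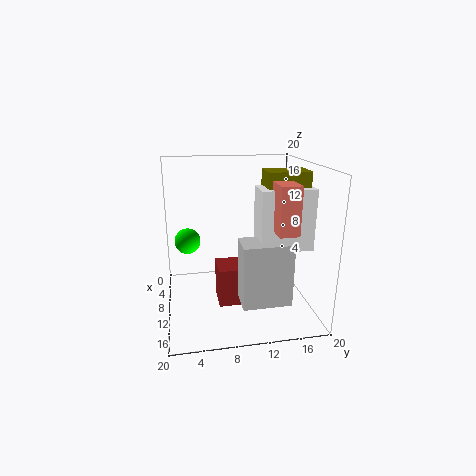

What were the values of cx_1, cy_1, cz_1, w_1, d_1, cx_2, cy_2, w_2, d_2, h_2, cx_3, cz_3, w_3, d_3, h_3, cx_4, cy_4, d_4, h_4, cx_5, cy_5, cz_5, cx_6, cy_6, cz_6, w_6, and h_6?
cx_1 = 11, cy_1 = 12, cz_1 = 9.5, w_1 = 4, d_1 = 7, cx_2 = 14, cy_2 = 13.5, w_2 = 3.5, d_2 = 2.5, h_2 = 6, cx_3 = 10.5, cz_3 = 17, w_3 = 3.5, d_3 = 5.5, h_3 = 2.5, cx_4 = 7.5, cy_4 = 7, d_4 = 6.5, h_4 = 5.5, cx_5 = 15, cy_5 = 3, cz_5 = 12, cx_6 = 12.5, cy_6 = 9.5, cz_6 = 2.5, w_6 = 4, h_6 = 8.5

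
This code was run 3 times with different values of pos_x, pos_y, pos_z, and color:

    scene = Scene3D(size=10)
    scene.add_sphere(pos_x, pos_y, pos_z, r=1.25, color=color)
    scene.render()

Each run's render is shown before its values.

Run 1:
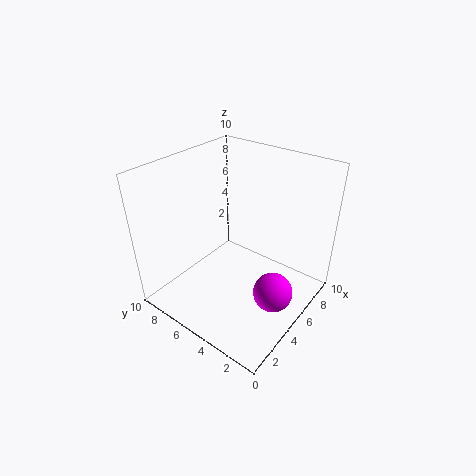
pos_x = 3.75
pos_y = 1.25
pos_z = 3
color = 'magenta'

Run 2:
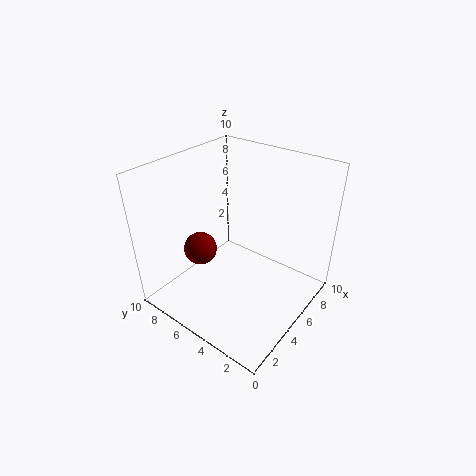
pos_x = 4.5
pos_y = 8.25
pos_z = 3
color = 'maroon'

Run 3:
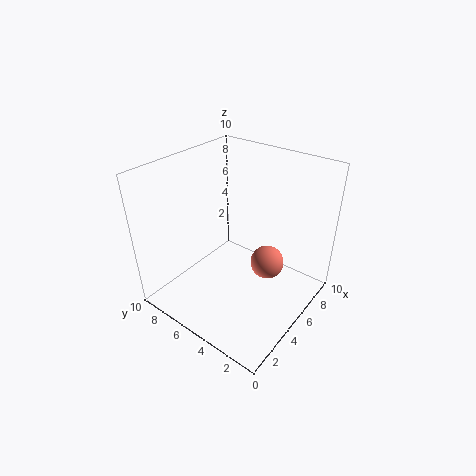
pos_x = 7
pos_y = 3.75
pos_z = 2.25
color = 'salmon'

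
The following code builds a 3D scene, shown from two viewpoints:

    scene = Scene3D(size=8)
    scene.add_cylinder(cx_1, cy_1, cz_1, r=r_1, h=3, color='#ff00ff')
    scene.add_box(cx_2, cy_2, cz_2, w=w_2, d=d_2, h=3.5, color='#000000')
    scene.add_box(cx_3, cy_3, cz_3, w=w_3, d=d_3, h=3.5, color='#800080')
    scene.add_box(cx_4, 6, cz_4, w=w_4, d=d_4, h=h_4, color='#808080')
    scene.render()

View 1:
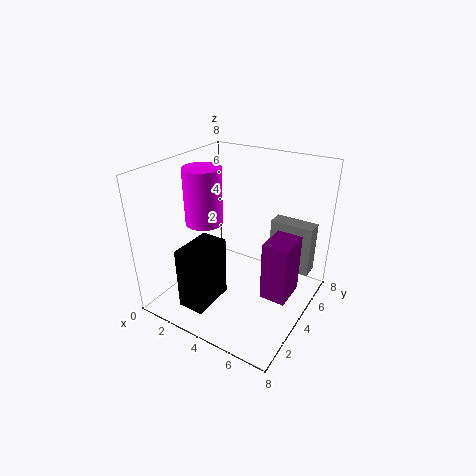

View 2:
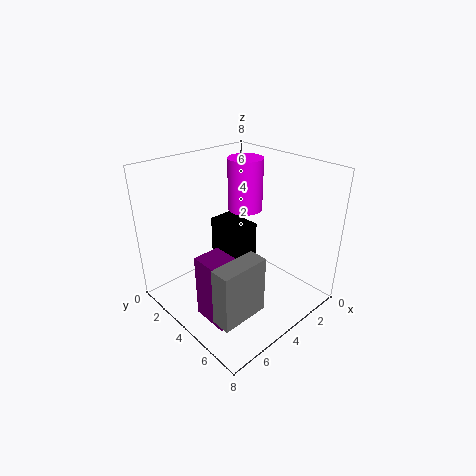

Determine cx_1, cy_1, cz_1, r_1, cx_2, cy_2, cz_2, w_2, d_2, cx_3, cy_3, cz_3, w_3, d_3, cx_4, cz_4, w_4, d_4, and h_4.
cx_1 = 2.5, cy_1 = 3, cz_1 = 5, r_1 = 1, cx_2 = 2, cy_2 = 1, cz_2 = 0.5, w_2 = 1.5, d_2 = 2.5, cx_3 = 5.5, cy_3 = 4, cz_3 = 0.5, w_3 = 1.5, d_3 = 2, cx_4 = 5, cz_4 = 1.5, w_4 = 2.5, d_4 = 1, h_4 = 3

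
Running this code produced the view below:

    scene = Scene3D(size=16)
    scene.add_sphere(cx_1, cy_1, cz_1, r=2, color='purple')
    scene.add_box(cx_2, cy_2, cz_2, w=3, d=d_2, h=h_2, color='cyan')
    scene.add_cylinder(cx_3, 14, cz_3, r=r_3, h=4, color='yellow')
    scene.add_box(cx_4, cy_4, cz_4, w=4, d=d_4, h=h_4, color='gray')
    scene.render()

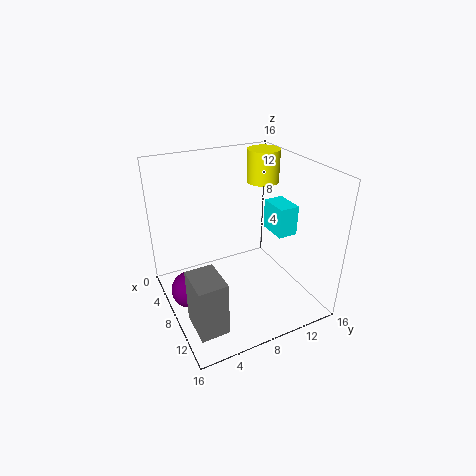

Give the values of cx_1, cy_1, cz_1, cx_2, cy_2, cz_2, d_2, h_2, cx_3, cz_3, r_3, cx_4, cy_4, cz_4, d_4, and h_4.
cx_1 = 8, cy_1 = 2, cz_1 = 3, cx_2 = 10, cy_2 = 10, cz_2 = 10, d_2 = 2, h_2 = 3, cx_3 = 3, cz_3 = 12, r_3 = 2, cx_4 = 10, cy_4 = 1, cz_4 = 1, d_4 = 3, h_4 = 6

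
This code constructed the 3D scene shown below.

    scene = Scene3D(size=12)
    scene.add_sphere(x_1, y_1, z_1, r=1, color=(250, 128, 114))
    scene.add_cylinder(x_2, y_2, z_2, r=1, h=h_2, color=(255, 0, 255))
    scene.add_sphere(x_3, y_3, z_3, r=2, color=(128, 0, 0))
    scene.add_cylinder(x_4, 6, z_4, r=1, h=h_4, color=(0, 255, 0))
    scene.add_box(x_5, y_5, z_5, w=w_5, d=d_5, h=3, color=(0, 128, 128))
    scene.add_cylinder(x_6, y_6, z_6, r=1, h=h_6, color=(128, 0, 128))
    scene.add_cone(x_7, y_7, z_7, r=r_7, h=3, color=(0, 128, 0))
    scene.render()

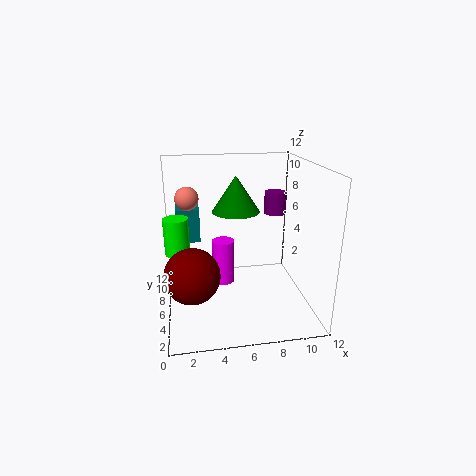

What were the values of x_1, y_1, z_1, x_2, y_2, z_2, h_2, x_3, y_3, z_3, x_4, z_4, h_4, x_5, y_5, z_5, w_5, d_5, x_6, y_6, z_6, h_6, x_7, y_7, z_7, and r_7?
x_1 = 2, y_1 = 8, z_1 = 9, x_2 = 5, y_2 = 8, z_2 = 1, h_2 = 4, x_3 = 2, y_3 = 2, z_3 = 5, x_4 = 1, z_4 = 5, h_4 = 3, x_5 = 1, y_5 = 8, z_5 = 5, w_5 = 2, d_5 = 3, x_6 = 10, y_6 = 9, z_6 = 7, h_6 = 2, x_7 = 6, y_7 = 7, z_7 = 8, r_7 = 2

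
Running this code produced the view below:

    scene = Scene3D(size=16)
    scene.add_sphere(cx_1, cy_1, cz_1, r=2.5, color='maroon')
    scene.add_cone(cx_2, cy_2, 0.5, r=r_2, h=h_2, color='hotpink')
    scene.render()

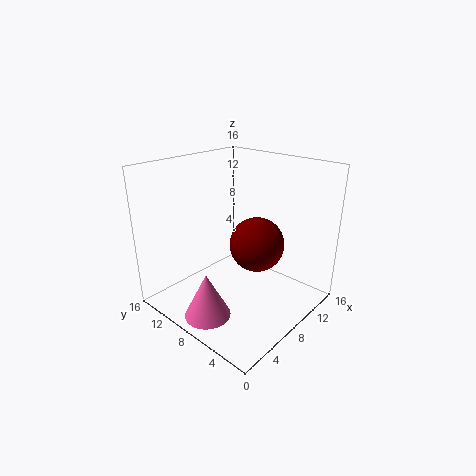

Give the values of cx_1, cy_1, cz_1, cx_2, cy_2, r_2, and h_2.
cx_1 = 5; cy_1 = 3; cz_1 = 10; cx_2 = 3; cy_2 = 8; r_2 = 2.5; h_2 = 5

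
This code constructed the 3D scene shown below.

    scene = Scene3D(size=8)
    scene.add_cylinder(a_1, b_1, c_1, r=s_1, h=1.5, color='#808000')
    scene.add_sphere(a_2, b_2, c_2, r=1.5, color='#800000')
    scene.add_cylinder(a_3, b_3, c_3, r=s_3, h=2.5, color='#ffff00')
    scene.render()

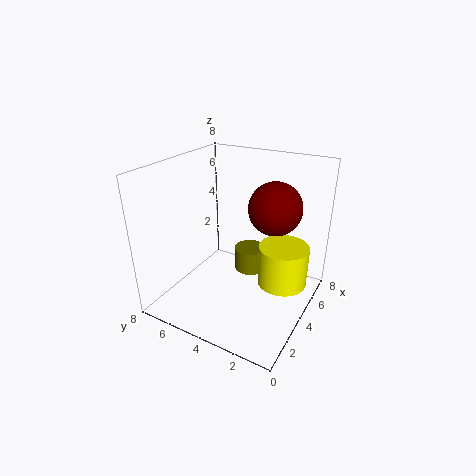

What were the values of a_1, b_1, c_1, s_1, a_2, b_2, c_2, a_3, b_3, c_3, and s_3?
a_1 = 6.5; b_1 = 4.5; c_1 = 0.5; s_1 = 1; a_2 = 5.5; b_2 = 2.5; c_2 = 5.5; a_3 = 6; b_3 = 2; c_3 = 0.5; s_3 = 1.5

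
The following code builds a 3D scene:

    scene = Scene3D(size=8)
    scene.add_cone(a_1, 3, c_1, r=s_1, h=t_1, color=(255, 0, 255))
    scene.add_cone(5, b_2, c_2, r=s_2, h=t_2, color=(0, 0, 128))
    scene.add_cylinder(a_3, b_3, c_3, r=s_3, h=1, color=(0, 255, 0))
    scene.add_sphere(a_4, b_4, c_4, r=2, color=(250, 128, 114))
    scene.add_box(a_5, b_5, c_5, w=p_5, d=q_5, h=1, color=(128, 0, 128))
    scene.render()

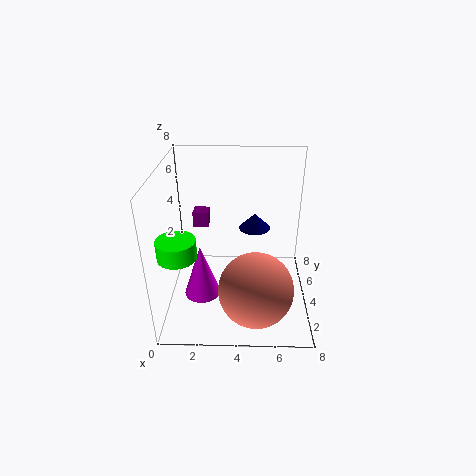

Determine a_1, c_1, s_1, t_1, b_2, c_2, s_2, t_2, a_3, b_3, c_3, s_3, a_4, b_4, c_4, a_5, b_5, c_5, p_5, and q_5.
a_1 = 2
c_1 = 1
s_1 = 1
t_1 = 3
b_2 = 7
c_2 = 3
s_2 = 1
t_2 = 1
a_3 = 1
b_3 = 2
c_3 = 4
s_3 = 1
a_4 = 5
b_4 = 2
c_4 = 2
a_5 = 1
b_5 = 7
c_5 = 3
p_5 = 1
q_5 = 1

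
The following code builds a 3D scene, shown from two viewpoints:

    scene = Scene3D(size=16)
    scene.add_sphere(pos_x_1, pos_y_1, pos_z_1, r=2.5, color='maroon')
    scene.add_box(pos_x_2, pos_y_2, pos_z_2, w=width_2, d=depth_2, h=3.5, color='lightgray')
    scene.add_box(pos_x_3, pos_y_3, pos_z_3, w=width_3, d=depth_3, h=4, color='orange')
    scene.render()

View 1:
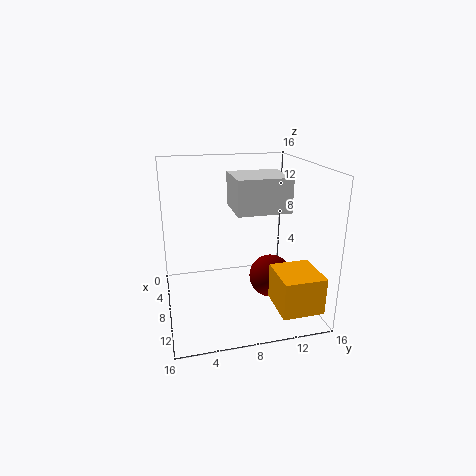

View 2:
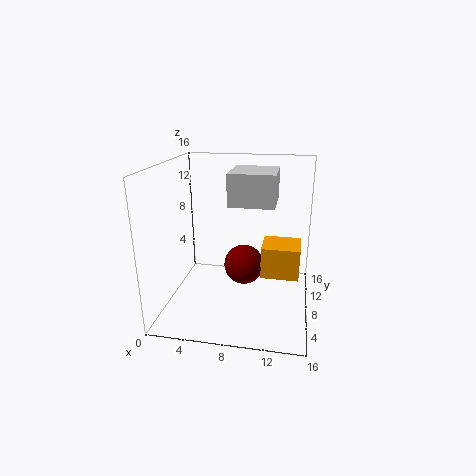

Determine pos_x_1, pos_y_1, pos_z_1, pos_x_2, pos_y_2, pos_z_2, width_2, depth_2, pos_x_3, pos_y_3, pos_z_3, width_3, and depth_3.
pos_x_1 = 8; pos_y_1 = 12; pos_z_1 = 2.75; pos_x_2 = 7; pos_y_2 = 7; pos_z_2 = 11.75; width_2 = 5; depth_2 = 5.5; pos_x_3 = 10.25; pos_y_3 = 11; pos_z_3 = 1.5; width_3 = 4.75; depth_3 = 4.5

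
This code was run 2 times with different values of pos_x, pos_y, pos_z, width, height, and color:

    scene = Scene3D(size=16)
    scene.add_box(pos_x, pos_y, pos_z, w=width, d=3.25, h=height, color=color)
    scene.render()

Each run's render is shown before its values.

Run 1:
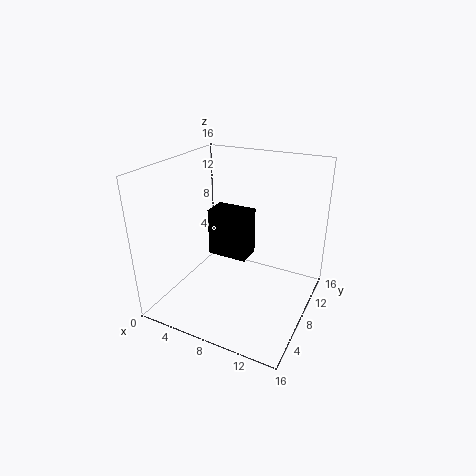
pos_x = 1.75
pos_y = 11.75
pos_z = 2.5
width = 5.25
height = 6.25
color = 'black'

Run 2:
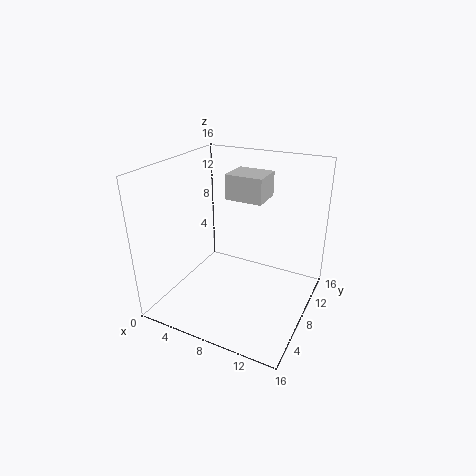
pos_x = 7.75
pos_y = 5.75
pos_z = 13.25
width = 3.75
height = 2.5
color = 'lightgray'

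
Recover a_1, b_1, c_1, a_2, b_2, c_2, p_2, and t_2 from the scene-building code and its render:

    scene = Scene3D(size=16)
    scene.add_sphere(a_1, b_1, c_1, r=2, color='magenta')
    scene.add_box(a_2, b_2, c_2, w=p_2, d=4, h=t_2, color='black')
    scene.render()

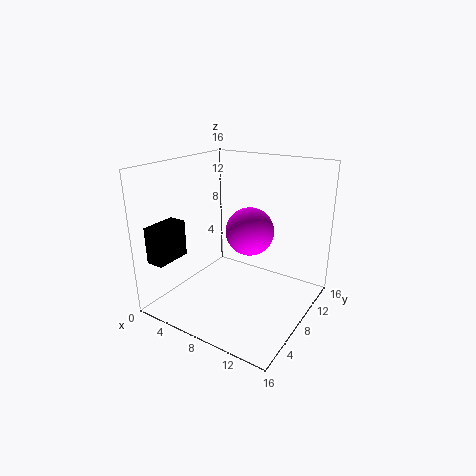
a_1 = 13, b_1 = 2, c_1 = 12, a_2 = 1, b_2 = 1, c_2 = 6, p_2 = 2, t_2 = 4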